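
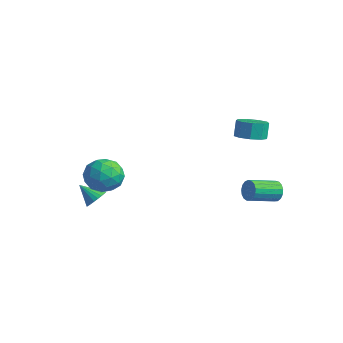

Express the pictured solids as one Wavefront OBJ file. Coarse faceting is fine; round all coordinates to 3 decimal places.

v 2.768 2.983 2.778
v 3.613 3.02 2.936
v 3.416 3.293 3.92
v 2.572 3.257 3.762
v 3.42 3.544 2.752
v 3.224 3.817 3.736
v 2.922 3.806 2.58
v 2.726 4.079 3.564
v 2.352 3.683 2.501
v 2.156 3.956 3.485
v 1.977 3.233 2.551
v 1.781 3.506 3.535
v 1.972 2.666 2.708
v 1.776 2.939 3.692
v 2.34 2.247 2.897
v 2.143 2.521 3.881
v 2.908 2.173 3.031
v 2.712 2.447 4.015
v 3.41 2.478 3.046
v 3.214 2.752 4.03
v 3.886 3.829 -0.972
v 4.21 3.949 -0.397
v 3.977 2.351 0.066
v 3.654 2.231 -0.508
v 3.904 4.013 -0.328
v 3.671 2.415 0.136
v 3.593 4.036 -0.406
v 3.361 2.438 0.058
v 3.35 4.011 -0.614
v 3.118 2.413 -0.15
v 3.23 3.944 -0.903
v 2.997 2.346 -0.44
v 3.26 3.851 -1.209
v 3.027 2.253 -0.745
v 3.434 3.753 -1.46
v 3.201 2.155 -0.996
v 3.711 3.672 -1.599
v 3.478 2.075 -1.136
v 4.028 3.628 -1.595
v 3.796 2.03 -1.131
v 4.313 3.629 -1.448
v 4.081 2.031 -0.984
v 4.5 3.676 -1.192
v 4.268 2.078 -0.728
v 4.547 3.758 -0.885
v 4.314 2.16 -0.422
v 4.442 3.856 -0.599
v 4.209 2.258 -0.135
v -2.258 -3.2 -2.14
v -1.756 -3.19 -1.653
v -3.082 -3.72 -1.28
v -1.871 -2.945 -1.615
v -2.045 -2.739 -1.658
v -2.252 -2.603 -1.774
v -2.46 -2.558 -1.945
v -2.637 -2.611 -2.147
v -2.756 -2.753 -2.347
v -2.799 -2.964 -2.516
v -2.76 -3.21 -2.627
v -2.645 -3.455 -2.665
v -2.471 -3.66 -2.622
v -2.264 -3.796 -2.507
v -2.056 -3.841 -2.335
v -1.879 -3.788 -2.134
v -1.76 -3.646 -1.933
v -1.717 -3.436 -1.765
v -1.157 -2.643 0.966
v -0.148 -3.087 0.653
v -2.032 -3.853 -0.133
v -1.023 -4.297 -0.446
v -1.408 -4.447 0.623
v -0.867 -3.699 1.302
v -1.313 -3.241 -0.782
v -0.772 -2.493 -0.103
v -0.244 -3.457 -0.428
v -0.303 -4.203 0.441
v -1.877 -2.737 0.079
v -1.936 -3.483 0.948
v -0.576 -2.759 0.906
v -1.604 -4.181 -0.386
v -1.83 -4.27 0.242
v -1.238 -4.531 0.058
v -0.998 -3.118 1.288
v -0.406 -3.38 1.103
v -1.146 -4.179 1.086
v -1.774 -3.56 -0.583
v -1.182 -3.822 -0.768
v -0.942 -2.409 0.462
v -0.35 -2.67 0.278
v -1.034 -2.761 -0.566
v -0.039 -3.237 0.087
v -0.554 -3.949 -0.559
v -0.724 -3.327 -0.757
v -0.406 -2.888 -0.357
v -0.074 -3.675 0.597
v -0.588 -4.387 -0.049
v -0.814 -4.475 0.579
v -0.497 -4.035 0.979
v -0.131 -3.893 -0.038
v -1.592 -2.553 0.569
v -2.106 -3.265 -0.077
v -1.683 -2.905 -0.459
v -1.366 -2.465 -0.059
v -1.626 -2.991 1.079
v -2.141 -3.703 0.433
v -1.774 -4.052 0.877
v -1.456 -3.613 1.277
v -2.049 -3.047 0.558
f 2 1 5
f 2 5 3
f 3 5 6
f 3 6 4
f 5 1 7
f 5 7 6
f 6 7 8
f 6 8 4
f 7 1 9
f 7 9 8
f 8 9 10
f 8 10 4
f 9 1 11
f 9 11 10
f 10 11 12
f 10 12 4
f 11 1 13
f 11 13 12
f 12 13 14
f 12 14 4
f 13 1 15
f 13 15 14
f 14 15 16
f 14 16 4
f 15 1 17
f 15 17 16
f 16 17 18
f 16 18 4
f 17 1 19
f 17 19 18
f 18 19 20
f 18 20 4
f 19 1 2
f 19 2 20
f 20 2 3
f 20 3 4
f 22 21 25
f 22 25 23
f 23 25 26
f 23 26 24
f 25 21 27
f 25 27 26
f 26 27 28
f 26 28 24
f 27 21 29
f 27 29 28
f 28 29 30
f 28 30 24
f 29 21 31
f 29 31 30
f 30 31 32
f 30 32 24
f 31 21 33
f 31 33 32
f 32 33 34
f 32 34 24
f 33 21 35
f 33 35 34
f 34 35 36
f 34 36 24
f 35 21 37
f 35 37 36
f 36 37 38
f 36 38 24
f 37 21 39
f 37 39 38
f 38 39 40
f 38 40 24
f 39 21 41
f 39 41 40
f 40 41 42
f 40 42 24
f 41 21 43
f 41 43 42
f 42 43 44
f 42 44 24
f 43 21 45
f 43 45 44
f 44 45 46
f 44 46 24
f 45 21 47
f 45 47 46
f 46 47 48
f 46 48 24
f 47 21 22
f 47 22 48
f 48 22 23
f 48 23 24
f 50 49 52
f 50 52 51
f 52 49 53
f 52 53 51
f 53 49 54
f 53 54 51
f 54 49 55
f 54 55 51
f 55 49 56
f 55 56 51
f 56 49 57
f 56 57 51
f 57 49 58
f 57 58 51
f 58 49 59
f 58 59 51
f 59 49 60
f 59 60 51
f 60 49 61
f 60 61 51
f 61 49 62
f 61 62 51
f 62 49 63
f 62 63 51
f 63 49 64
f 63 64 51
f 64 49 65
f 64 65 51
f 65 49 66
f 65 66 51
f 66 49 50
f 66 50 51
f 67 104 83
f 104 78 107
f 83 107 72
f 104 107 83
f 67 83 79
f 83 72 84
f 79 84 68
f 83 84 79
f 67 79 88
f 79 68 89
f 88 89 74
f 79 89 88
f 67 88 100
f 88 74 103
f 100 103 77
f 88 103 100
f 67 100 104
f 100 77 108
f 104 108 78
f 100 108 104
f 68 84 95
f 84 72 98
f 95 98 76
f 84 98 95
f 72 107 85
f 107 78 106
f 85 106 71
f 107 106 85
f 78 108 105
f 108 77 101
f 105 101 69
f 108 101 105
f 77 103 102
f 103 74 90
f 102 90 73
f 103 90 102
f 74 89 94
f 89 68 91
f 94 91 75
f 89 91 94
f 70 96 82
f 96 76 97
f 82 97 71
f 96 97 82
f 70 82 80
f 82 71 81
f 80 81 69
f 82 81 80
f 70 80 87
f 80 69 86
f 87 86 73
f 80 86 87
f 70 87 92
f 87 73 93
f 92 93 75
f 87 93 92
f 70 92 96
f 92 75 99
f 96 99 76
f 92 99 96
f 71 97 85
f 97 76 98
f 85 98 72
f 97 98 85
f 69 81 105
f 81 71 106
f 105 106 78
f 81 106 105
f 73 86 102
f 86 69 101
f 102 101 77
f 86 101 102
f 75 93 94
f 93 73 90
f 94 90 74
f 93 90 94
f 76 99 95
f 99 75 91
f 95 91 68
f 99 91 95



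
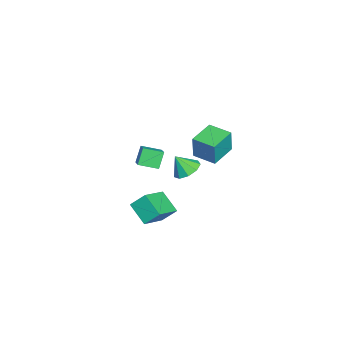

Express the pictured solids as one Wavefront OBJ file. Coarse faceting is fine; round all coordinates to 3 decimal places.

v -5.335 2.297 -3.891
v -5.056 2.272 -2.072
v -4.568 3.823 -3.987
v -4.289 3.797 -2.169
v -3.591 1.403 -4.171
v -3.312 1.377 -2.353
v -2.824 2.928 -4.268
v -2.545 2.903 -2.449
v 2.549 -0.654 -4.277
v 4.316 -1.484 -3.352
v 2.492 0.286 -3.324
v 4.258 -0.544 -2.399
v 3.542 0.384 -5.241
v 5.308 -0.446 -4.316
v 3.484 1.324 -4.288
v 5.251 0.494 -3.363
v -3.581 -0.688 -3.817
v -3.391 -2.037 -3.417
v -2.482 -0.358 -3.228
v -2.292 -1.707 -2.827
v -2.888 -0.933 -4.973
v -2.698 -2.282 -4.572
v -1.789 -0.603 -4.383
v -1.599 -1.952 -3.983
v 1.961 1.735 -1.451
v 2.921 1.954 -1.342
v 1.999 0.985 -0.269
v 2.54 2.421 -1.033
v 1.889 2.568 -0.919
v 1.272 2.325 -1.054
v 0.977 1.806 -1.375
v 1.143 1.254 -1.731
v 1.692 0.927 -1.955
v 2.367 0.979 -1.944
v 2.852 1.384 -1.702
f 2 4 1
f 5 2 1
f 1 4 3
f 3 5 1
f 2 8 4
f 6 2 5
f 6 8 2
f 4 8 3
f 7 5 3
f 3 8 7
f 7 6 5
f 8 6 7
f 10 12 9
f 13 10 9
f 9 12 11
f 11 13 9
f 10 16 12
f 14 10 13
f 14 16 10
f 12 16 11
f 15 13 11
f 11 16 15
f 15 14 13
f 16 14 15
f 18 20 17
f 21 18 17
f 17 20 19
f 19 21 17
f 18 24 20
f 22 18 21
f 22 24 18
f 20 24 19
f 23 21 19
f 19 24 23
f 23 22 21
f 24 22 23
f 26 25 28
f 26 28 27
f 28 25 29
f 28 29 27
f 29 25 30
f 29 30 27
f 30 25 31
f 30 31 27
f 31 25 32
f 31 32 27
f 32 25 33
f 32 33 27
f 33 25 34
f 33 34 27
f 34 25 35
f 34 35 27
f 35 25 26
f 35 26 27



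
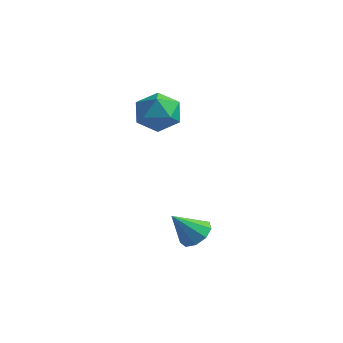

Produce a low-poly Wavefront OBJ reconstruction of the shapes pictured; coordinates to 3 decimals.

v 0.885 -3.438 -2.495
v 1.57 -3.251 -2.028
v 0.255 -4.302 -1.225
v 1.162 -2.844 -1.953
v 0.624 -2.715 -2.132
v 0.208 -2.924 -2.481
v 0.109 -3.374 -2.836
v 0.373 -3.853 -3.032
v 0.877 -4.139 -2.976
v 1.384 -4.096 -2.695
v 1.658 -3.746 -2.32
v -2.879 -1.132 4.011
v -1.739 -1.1 3.765
v -3.161 -2.3 2.555
v -2.021 -2.268 2.309
v -2.394 -2.802 3.277
v -2.219 -2.08 4.177
v -2.681 -1.32 2.143
v -2.506 -0.598 3.043
v -1.616 -1.216 2.61
v -1.439 -2.132 3.311
v -3.461 -1.268 3.009
v -3.284 -2.184 3.71
f 2 1 4
f 2 4 3
f 4 1 5
f 4 5 3
f 5 1 6
f 5 6 3
f 6 1 7
f 6 7 3
f 7 1 8
f 7 8 3
f 8 1 9
f 8 9 3
f 9 1 10
f 9 10 3
f 10 1 11
f 10 11 3
f 11 1 2
f 11 2 3
f 12 23 17
f 12 17 13
f 12 13 19
f 12 19 22
f 12 22 23
f 13 17 21
f 17 23 16
f 23 22 14
f 22 19 18
f 19 13 20
f 15 21 16
f 15 16 14
f 15 14 18
f 15 18 20
f 15 20 21
f 16 21 17
f 14 16 23
f 18 14 22
f 20 18 19
f 21 20 13



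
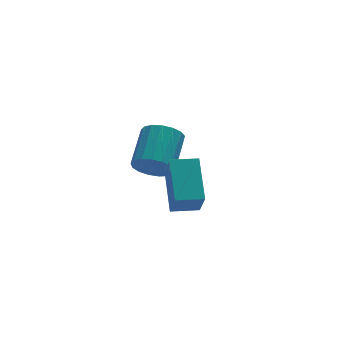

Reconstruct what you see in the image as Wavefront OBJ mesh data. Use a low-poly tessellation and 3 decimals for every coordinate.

v 0.475 -2.255 -0.48
v 0.333 -3.109 0.913
v 0.987 -0.463 0.671
v 0.845 -1.317 2.064
v 1.695 -2.563 -0.544
v 1.553 -3.417 0.849
v 2.207 -0.771 0.607
v 2.065 -1.625 2
v 1.297 1.612 -0.665
v 1.861 0.917 -0.219
v 2.967 2.413 0.712
v 2.403 3.108 0.265
v 2.09 1.004 -0.63
v 3.196 2.5 0.301
v 2.138 1.23 -1.049
v 3.243 2.726 -0.118
v 1.993 1.543 -1.381
v 3.098 3.039 -0.45
v 1.688 1.872 -1.548
v 2.794 3.368 -0.617
v 1.294 2.142 -1.513
v 2.4 3.638 -0.583
v 0.901 2.29 -1.284
v 2.007 3.786 -0.354
v 0.598 2.283 -0.914
v 1.704 3.779 0.017
v 0.456 2.122 -0.486
v 1.562 3.618 0.445
v 0.506 1.844 -0.099
v 1.612 3.34 0.831
v 0.738 1.514 0.158
v 1.843 3.009 1.088
v 1.097 1.205 0.226
v 2.203 2.701 1.157
v 1.503 0.99 0.09
v 2.608 2.486 1.021
f 2 4 1
f 5 2 1
f 1 4 3
f 3 5 1
f 2 8 4
f 6 2 5
f 6 8 2
f 4 8 3
f 7 5 3
f 3 8 7
f 7 6 5
f 8 6 7
f 10 9 13
f 10 13 11
f 11 13 14
f 11 14 12
f 13 9 15
f 13 15 14
f 14 15 16
f 14 16 12
f 15 9 17
f 15 17 16
f 16 17 18
f 16 18 12
f 17 9 19
f 17 19 18
f 18 19 20
f 18 20 12
f 19 9 21
f 19 21 20
f 20 21 22
f 20 22 12
f 21 9 23
f 21 23 22
f 22 23 24
f 22 24 12
f 23 9 25
f 23 25 24
f 24 25 26
f 24 26 12
f 25 9 27
f 25 27 26
f 26 27 28
f 26 28 12
f 27 9 29
f 27 29 28
f 28 29 30
f 28 30 12
f 29 9 31
f 29 31 30
f 30 31 32
f 30 32 12
f 31 9 33
f 31 33 32
f 32 33 34
f 32 34 12
f 33 9 35
f 33 35 34
f 34 35 36
f 34 36 12
f 35 9 10
f 35 10 36
f 36 10 11
f 36 11 12



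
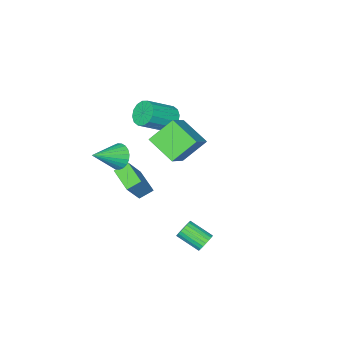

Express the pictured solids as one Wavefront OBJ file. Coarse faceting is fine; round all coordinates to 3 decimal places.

v 0.536 -3.327 -0.335
v 0.836 -3.801 -1.027
v 2.264 -3.593 0.595
v 0.934 -3.48 -1.117
v 0.971 -3.136 -1.088
v 0.942 -2.821 -0.944
v 0.851 -2.583 -0.708
v 0.712 -2.459 -0.415
v 0.547 -2.467 -0.11
v 0.38 -2.605 0.161
v 0.236 -2.854 0.356
v 0.139 -3.175 0.446
v 0.102 -3.519 0.417
v 0.131 -3.834 0.274
v 0.221 -4.072 0.038
v 0.36 -4.196 -0.255
v 0.526 -4.188 -0.561
v 0.693 -4.049 -0.831
v 1.202 4.233 -2.71
v 1.686 4.528 -2.485
v 2.122 3.263 -1.764
v 1.638 2.967 -1.99
v 1.511 4.569 -2.306
v 1.946 3.304 -1.585
v 1.282 4.553 -2.197
v 1.718 3.287 -1.476
v 1.04 4.48 -2.177
v 1.476 3.215 -1.456
v 0.825 4.366 -2.249
v 1.261 3.1 -1.529
v 0.676 4.228 -2.401
v 1.112 2.962 -1.68
v 0.618 4.091 -2.607
v 1.054 2.825 -1.886
v 0.661 3.978 -2.83
v 1.097 2.713 -2.109
v 0.797 3.91 -3.033
v 1.233 2.644 -2.312
v 1.003 3.897 -3.179
v 1.439 2.632 -2.459
v 1.244 3.942 -3.245
v 1.68 2.677 -2.524
v 1.478 4.038 -3.219
v 1.913 2.773 -2.498
v 1.663 4.167 -3.104
v 2.099 2.902 -2.383
v 1.769 4.308 -2.922
v 2.205 3.043 -2.201
v 1.777 4.435 -2.702
v 2.213 3.17 -1.982
v -3.006 -2.985 1.182
v -2.589 -3.275 0.463
v -0.997 -3.705 1.559
v -1.414 -3.415 2.278
v -2.487 -2.831 0.488
v -0.895 -3.261 1.584
v -2.523 -2.429 0.699
v -0.932 -2.859 1.796
v -2.689 -2.176 1.04
v -1.098 -2.606 2.136
v -2.94 -2.14 1.418
v -1.349 -2.57 2.514
v -3.209 -2.33 1.733
v -1.617 -2.76 2.83
v -3.423 -2.695 1.901
v -1.831 -3.125 2.997
v -3.525 -3.139 1.876
v -1.933 -3.569 2.972
v -3.488 -3.541 1.664
v -1.897 -3.971 2.761
v -3.322 -3.794 1.324
v -1.731 -4.224 2.42
v -3.071 -3.83 0.946
v -1.48 -4.26 2.042
v -2.803 -3.64 0.63
v -1.211 -4.07 1.727
v -0.19 -0.756 2.237
v -1.457 -0.205 3.453
v -0.288 0.942 1.367
v -1.555 1.492 2.582
v 1.315 -0.032 3.478
v 0.048 0.518 4.693
v 1.217 1.665 2.607
v -0.05 2.216 3.823
v -1.799 -4.08 -3.497
v -0.668 -3.875 -1.897
v -1.375 -2.554 -3.992
v -0.244 -2.349 -2.392
v -1.036 -4.451 -3.988
v 0.095 -4.246 -2.388
v -0.612 -2.925 -4.483
v 0.519 -2.72 -2.883
f 2 1 4
f 2 4 3
f 4 1 5
f 4 5 3
f 5 1 6
f 5 6 3
f 6 1 7
f 6 7 3
f 7 1 8
f 7 8 3
f 8 1 9
f 8 9 3
f 9 1 10
f 9 10 3
f 10 1 11
f 10 11 3
f 11 1 12
f 11 12 3
f 12 1 13
f 12 13 3
f 13 1 14
f 13 14 3
f 14 1 15
f 14 15 3
f 15 1 16
f 15 16 3
f 16 1 17
f 16 17 3
f 17 1 18
f 17 18 3
f 18 1 2
f 18 2 3
f 20 19 23
f 20 23 21
f 21 23 24
f 21 24 22
f 23 19 25
f 23 25 24
f 24 25 26
f 24 26 22
f 25 19 27
f 25 27 26
f 26 27 28
f 26 28 22
f 27 19 29
f 27 29 28
f 28 29 30
f 28 30 22
f 29 19 31
f 29 31 30
f 30 31 32
f 30 32 22
f 31 19 33
f 31 33 32
f 32 33 34
f 32 34 22
f 33 19 35
f 33 35 34
f 34 35 36
f 34 36 22
f 35 19 37
f 35 37 36
f 36 37 38
f 36 38 22
f 37 19 39
f 37 39 38
f 38 39 40
f 38 40 22
f 39 19 41
f 39 41 40
f 40 41 42
f 40 42 22
f 41 19 43
f 41 43 42
f 42 43 44
f 42 44 22
f 43 19 45
f 43 45 44
f 44 45 46
f 44 46 22
f 45 19 47
f 45 47 46
f 46 47 48
f 46 48 22
f 47 19 49
f 47 49 48
f 48 49 50
f 48 50 22
f 49 19 20
f 49 20 50
f 50 20 21
f 50 21 22
f 52 51 55
f 52 55 53
f 53 55 56
f 53 56 54
f 55 51 57
f 55 57 56
f 56 57 58
f 56 58 54
f 57 51 59
f 57 59 58
f 58 59 60
f 58 60 54
f 59 51 61
f 59 61 60
f 60 61 62
f 60 62 54
f 61 51 63
f 61 63 62
f 62 63 64
f 62 64 54
f 63 51 65
f 63 65 64
f 64 65 66
f 64 66 54
f 65 51 67
f 65 67 66
f 66 67 68
f 66 68 54
f 67 51 69
f 67 69 68
f 68 69 70
f 68 70 54
f 69 51 71
f 69 71 70
f 70 71 72
f 70 72 54
f 71 51 73
f 71 73 72
f 72 73 74
f 72 74 54
f 73 51 75
f 73 75 74
f 74 75 76
f 74 76 54
f 75 51 52
f 75 52 76
f 76 52 53
f 76 53 54
f 78 80 77
f 81 78 77
f 77 80 79
f 79 81 77
f 78 84 80
f 82 78 81
f 82 84 78
f 80 84 79
f 83 81 79
f 79 84 83
f 83 82 81
f 84 82 83
f 86 88 85
f 89 86 85
f 85 88 87
f 87 89 85
f 86 92 88
f 90 86 89
f 90 92 86
f 88 92 87
f 91 89 87
f 87 92 91
f 91 90 89
f 92 90 91



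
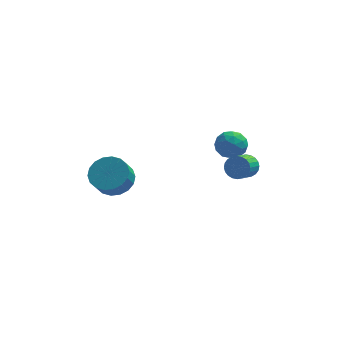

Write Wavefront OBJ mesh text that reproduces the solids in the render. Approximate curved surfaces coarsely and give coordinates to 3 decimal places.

v 1.493 3.224 0.813
v 2.189 3.627 0.334
v 1.571 2.013 -0.094
v 2.267 2.416 -0.573
v 2.409 2.129 0.306
v 2.361 2.877 0.867
v 1.399 2.763 -0.627
v 1.351 3.511 -0.066
v 2.131 3.342 -0.556
v 2.755 2.95 0.021
v 1.005 2.69 0.219
v 1.629 2.298 0.796
v 1.835 3.531 0.653
v 1.925 2.109 -0.413
v 2.009 1.94 0.104
v 2.418 2.176 -0.178
v 1.935 3.091 0.966
v 2.344 3.327 0.685
v 2.473 2.447 0.668
v 1.416 2.313 -0.445
v 1.825 2.549 -0.726
v 1.342 3.464 0.418
v 1.751 3.7 0.136
v 1.287 3.193 -0.428
v 2.209 3.601 -0.151
v 2.255 2.89 -0.684
v 1.745 3.094 -0.716
v 1.717 3.533 -0.387
v 2.576 3.371 0.188
v 2.621 2.659 -0.345
v 2.705 2.49 0.171
v 2.677 2.93 0.501
v 2.542 3.203 -0.335
v 1.139 2.981 0.585
v 1.184 2.269 0.052
v 1.083 2.71 -0.261
v 1.055 3.15 0.069
v 1.505 2.75 0.924
v 1.551 2.039 0.391
v 2.043 2.107 0.627
v 2.015 2.546 0.956
v 1.218 2.437 0.575
v 2.68 2.321 -1.166
v 3.178 1.894 -1.486
v 2.697 0.891 -0.894
v 2.2 1.319 -0.574
v 3.314 1.969 -1.248
v 2.834 0.966 -0.656
v 3.354 2.098 -0.997
v 2.874 1.095 -0.405
v 3.292 2.261 -0.772
v 2.811 1.258 -0.18
v 3.136 2.433 -0.607
v 2.656 1.431 -0.015
v 2.911 2.588 -0.527
v 2.431 1.586 0.065
v 2.651 2.703 -0.545
v 2.17 1.7 0.048
v 2.395 2.759 -0.657
v 1.915 1.757 -0.064
v 2.183 2.749 -0.846
v 1.702 1.746 -0.254
v 2.046 2.674 -1.084
v 1.566 1.671 -0.492
v 2.006 2.545 -1.335
v 1.526 1.542 -0.743
v 2.069 2.382 -1.56
v 1.588 1.379 -0.968
v 2.224 2.209 -1.725
v 1.744 1.207 -1.133
v 2.449 2.054 -1.805
v 1.969 1.052 -1.213
v 2.71 1.94 -1.788
v 2.229 0.937 -1.195
v 2.965 1.883 -1.676
v 2.485 0.881 -1.083
v -3.849 -2.196 1.015
v -2.965 -1.873 1.502
v -3.227 -2.5 2.393
v -4.111 -2.824 1.905
v -3.283 -1.551 1.636
v -3.545 -2.178 2.526
v -3.713 -1.356 1.647
v -3.974 -1.984 2.537
v -4.17 -1.328 1.532
v -4.431 -1.956 2.423
v -4.563 -1.473 1.315
v -4.824 -2.1 2.206
v -4.815 -1.76 1.039
v -5.076 -2.387 1.929
v -4.876 -2.134 0.758
v -5.137 -2.761 1.648
v -4.733 -2.52 0.527
v -4.995 -3.147 1.418
v -4.415 -2.842 0.394
v -4.677 -3.469 1.284
v -3.986 -3.036 0.383
v -4.247 -3.664 1.273
v -3.529 -3.064 0.497
v -3.79 -3.692 1.388
v -3.136 -2.92 0.714
v -3.397 -3.547 1.605
v -2.884 -2.633 0.991
v -3.145 -3.26 1.881
v -2.823 -2.259 1.272
v -3.084 -2.886 2.162
f 1 38 17
f 38 12 41
f 17 41 6
f 38 41 17
f 1 17 13
f 17 6 18
f 13 18 2
f 17 18 13
f 1 13 22
f 13 2 23
f 22 23 8
f 13 23 22
f 1 22 34
f 22 8 37
f 34 37 11
f 22 37 34
f 1 34 38
f 34 11 42
f 38 42 12
f 34 42 38
f 2 18 29
f 18 6 32
f 29 32 10
f 18 32 29
f 6 41 19
f 41 12 40
f 19 40 5
f 41 40 19
f 12 42 39
f 42 11 35
f 39 35 3
f 42 35 39
f 11 37 36
f 37 8 24
f 36 24 7
f 37 24 36
f 8 23 28
f 23 2 25
f 28 25 9
f 23 25 28
f 4 30 16
f 30 10 31
f 16 31 5
f 30 31 16
f 4 16 14
f 16 5 15
f 14 15 3
f 16 15 14
f 4 14 21
f 14 3 20
f 21 20 7
f 14 20 21
f 4 21 26
f 21 7 27
f 26 27 9
f 21 27 26
f 4 26 30
f 26 9 33
f 30 33 10
f 26 33 30
f 5 31 19
f 31 10 32
f 19 32 6
f 31 32 19
f 3 15 39
f 15 5 40
f 39 40 12
f 15 40 39
f 7 20 36
f 20 3 35
f 36 35 11
f 20 35 36
f 9 27 28
f 27 7 24
f 28 24 8
f 27 24 28
f 10 33 29
f 33 9 25
f 29 25 2
f 33 25 29
f 44 43 47
f 44 47 45
f 45 47 48
f 45 48 46
f 47 43 49
f 47 49 48
f 48 49 50
f 48 50 46
f 49 43 51
f 49 51 50
f 50 51 52
f 50 52 46
f 51 43 53
f 51 53 52
f 52 53 54
f 52 54 46
f 53 43 55
f 53 55 54
f 54 55 56
f 54 56 46
f 55 43 57
f 55 57 56
f 56 57 58
f 56 58 46
f 57 43 59
f 57 59 58
f 58 59 60
f 58 60 46
f 59 43 61
f 59 61 60
f 60 61 62
f 60 62 46
f 61 43 63
f 61 63 62
f 62 63 64
f 62 64 46
f 63 43 65
f 63 65 64
f 64 65 66
f 64 66 46
f 65 43 67
f 65 67 66
f 66 67 68
f 66 68 46
f 67 43 69
f 67 69 68
f 68 69 70
f 68 70 46
f 69 43 71
f 69 71 70
f 70 71 72
f 70 72 46
f 71 43 73
f 71 73 72
f 72 73 74
f 72 74 46
f 73 43 75
f 73 75 74
f 74 75 76
f 74 76 46
f 75 43 44
f 75 44 76
f 76 44 45
f 76 45 46
f 78 77 81
f 78 81 79
f 79 81 82
f 79 82 80
f 81 77 83
f 81 83 82
f 82 83 84
f 82 84 80
f 83 77 85
f 83 85 84
f 84 85 86
f 84 86 80
f 85 77 87
f 85 87 86
f 86 87 88
f 86 88 80
f 87 77 89
f 87 89 88
f 88 89 90
f 88 90 80
f 89 77 91
f 89 91 90
f 90 91 92
f 90 92 80
f 91 77 93
f 91 93 92
f 92 93 94
f 92 94 80
f 93 77 95
f 93 95 94
f 94 95 96
f 94 96 80
f 95 77 97
f 95 97 96
f 96 97 98
f 96 98 80
f 97 77 99
f 97 99 98
f 98 99 100
f 98 100 80
f 99 77 101
f 99 101 100
f 100 101 102
f 100 102 80
f 101 77 103
f 101 103 102
f 102 103 104
f 102 104 80
f 103 77 105
f 103 105 104
f 104 105 106
f 104 106 80
f 105 77 78
f 105 78 106
f 106 78 79
f 106 79 80



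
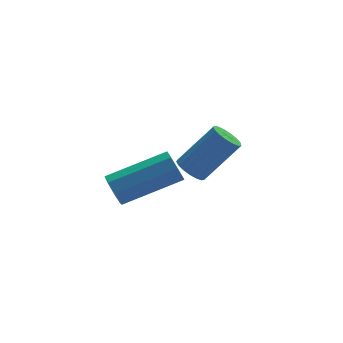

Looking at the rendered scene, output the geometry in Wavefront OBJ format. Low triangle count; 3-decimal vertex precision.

v -1.134 -3.477 -0.18
v -0.927 -3.746 -0.699
v 1.1 -3.733 0.102
v 0.894 -3.463 0.62
v -0.92 -3.272 -0.725
v 1.108 -3.259 0.075
v -1.038 -2.918 -0.432
v 0.99 -2.905 0.368
v -1.212 -2.891 0.008
v 0.816 -2.878 0.809
v -1.34 -3.207 0.338
v 0.687 -3.194 1.139
v -1.348 -3.681 0.365
v 0.68 -3.668 1.165
v -1.23 -4.035 0.072
v 0.798 -4.022 0.872
v -1.056 -4.062 -0.369
v 0.972 -4.049 0.432
v 2.357 0.083 -2.3
v 2.818 0.047 -2.712
v 4.125 0.1 -1.252
v 3.663 0.137 -0.84
v 2.773 0.338 -2.682
v 4.08 0.392 -1.222
v 2.632 0.572 -2.564
v 3.939 0.625 -1.105
v 2.428 0.693 -2.386
v 3.735 0.747 -0.927
v 2.208 0.675 -2.188
v 3.515 0.728 -0.729
v 2.021 0.521 -2.016
v 3.328 0.574 -0.556
v 1.912 0.267 -1.909
v 3.219 0.32 -0.449
v 1.904 -0.029 -1.891
v 3.211 0.024 -0.431
v 2 -0.3 -1.967
v 3.307 -0.246 -0.507
v 2.178 -0.482 -2.119
v 3.485 -0.429 -0.659
v 2.396 -0.535 -2.313
v 3.703 -0.482 -0.853
v 2.606 -0.447 -2.504
v 3.913 -0.393 -1.044
v 2.758 -0.237 -2.648
v 4.065 -0.183 -1.188
f 2 1 5
f 2 5 3
f 3 5 6
f 3 6 4
f 5 1 7
f 5 7 6
f 6 7 8
f 6 8 4
f 7 1 9
f 7 9 8
f 8 9 10
f 8 10 4
f 9 1 11
f 9 11 10
f 10 11 12
f 10 12 4
f 11 1 13
f 11 13 12
f 12 13 14
f 12 14 4
f 13 1 15
f 13 15 14
f 14 15 16
f 14 16 4
f 15 1 17
f 15 17 16
f 16 17 18
f 16 18 4
f 17 1 2
f 17 2 18
f 18 2 3
f 18 3 4
f 20 19 23
f 20 23 21
f 21 23 24
f 21 24 22
f 23 19 25
f 23 25 24
f 24 25 26
f 24 26 22
f 25 19 27
f 25 27 26
f 26 27 28
f 26 28 22
f 27 19 29
f 27 29 28
f 28 29 30
f 28 30 22
f 29 19 31
f 29 31 30
f 30 31 32
f 30 32 22
f 31 19 33
f 31 33 32
f 32 33 34
f 32 34 22
f 33 19 35
f 33 35 34
f 34 35 36
f 34 36 22
f 35 19 37
f 35 37 36
f 36 37 38
f 36 38 22
f 37 19 39
f 37 39 38
f 38 39 40
f 38 40 22
f 39 19 41
f 39 41 40
f 40 41 42
f 40 42 22
f 41 19 43
f 41 43 42
f 42 43 44
f 42 44 22
f 43 19 45
f 43 45 44
f 44 45 46
f 44 46 22
f 45 19 20
f 45 20 46
f 46 20 21
f 46 21 22



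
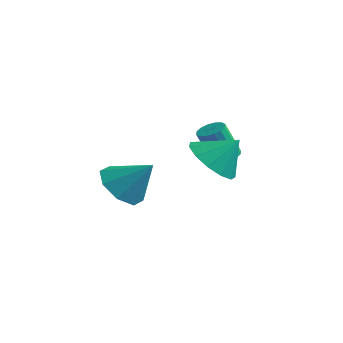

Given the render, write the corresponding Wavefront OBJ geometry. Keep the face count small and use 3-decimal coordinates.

v -2.161 -2.153 -0.497
v -1.542 -1.727 -1.216
v -1.099 -1.747 0.657
v -2.065 -1.207 -0.918
v -2.644 -1.24 -0.373
v -2.94 -1.808 0.1
v -2.78 -2.578 0.223
v -2.258 -3.099 -0.076
v -1.678 -3.065 -0.621
v -1.382 -2.497 -1.093
v 1.884 -2.572 2.019
v 2.766 -2.759 1.461
v 2.596 -2.028 2.961
v 2.573 -2.219 1.295
v 2.162 -1.79 1.358
v 1.662 -1.61 1.632
v 1.233 -1.736 2.028
v 1.011 -2.126 2.421
v 1.066 -2.659 2.687
v 1.381 -3.163 2.74
v 1.855 -3.48 2.564
v 2.339 -3.509 2.216
v 2.679 -3.24 1.804
v 1.184 -0.635 1.286
v 1.676 -0.514 1.473
v 1.267 -0.884 2.782
v 0.776 -1.005 2.594
v 1.53 -0.277 1.495
v 1.121 -0.646 2.803
v 1.291 -0.136 1.46
v 0.883 -0.505 2.769
v 1.024 -0.128 1.379
v 0.615 -0.498 2.688
v 0.8 -0.256 1.272
v 0.391 -0.626 2.581
v 0.678 -0.486 1.17
v 0.27 -0.856 2.478
v 0.693 -0.756 1.098
v 0.284 -1.126 2.407
v 0.839 -0.994 1.077
v 0.43 -1.363 2.385
v 1.077 -1.135 1.111
v 0.669 -1.504 2.42
v 1.345 -1.142 1.192
v 0.936 -1.512 2.501
v 1.569 -1.014 1.299
v 1.16 -1.384 2.608
v 1.69 -0.784 1.402
v 1.282 -1.154 2.71
f 2 1 4
f 2 4 3
f 4 1 5
f 4 5 3
f 5 1 6
f 5 6 3
f 6 1 7
f 6 7 3
f 7 1 8
f 7 8 3
f 8 1 9
f 8 9 3
f 9 1 10
f 9 10 3
f 10 1 2
f 10 2 3
f 12 11 14
f 12 14 13
f 14 11 15
f 14 15 13
f 15 11 16
f 15 16 13
f 16 11 17
f 16 17 13
f 17 11 18
f 17 18 13
f 18 11 19
f 18 19 13
f 19 11 20
f 19 20 13
f 20 11 21
f 20 21 13
f 21 11 22
f 21 22 13
f 22 11 23
f 22 23 13
f 23 11 12
f 23 12 13
f 25 24 28
f 25 28 26
f 26 28 29
f 26 29 27
f 28 24 30
f 28 30 29
f 29 30 31
f 29 31 27
f 30 24 32
f 30 32 31
f 31 32 33
f 31 33 27
f 32 24 34
f 32 34 33
f 33 34 35
f 33 35 27
f 34 24 36
f 34 36 35
f 35 36 37
f 35 37 27
f 36 24 38
f 36 38 37
f 37 38 39
f 37 39 27
f 38 24 40
f 38 40 39
f 39 40 41
f 39 41 27
f 40 24 42
f 40 42 41
f 41 42 43
f 41 43 27
f 42 24 44
f 42 44 43
f 43 44 45
f 43 45 27
f 44 24 46
f 44 46 45
f 45 46 47
f 45 47 27
f 46 24 48
f 46 48 47
f 47 48 49
f 47 49 27
f 48 24 25
f 48 25 49
f 49 25 26
f 49 26 27



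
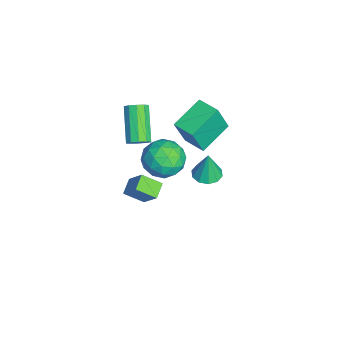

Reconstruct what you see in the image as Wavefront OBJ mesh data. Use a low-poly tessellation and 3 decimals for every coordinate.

v -1.503 -1.39 1.302
v -1.176 -0.999 1.722
v -2.87 -1.04 3.078
v -3.197 -1.43 2.658
v -1.387 -0.761 1.467
v -3.081 -0.802 2.822
v -1.641 -0.763 1.148
v -3.336 -0.804 2.503
v -1.843 -1.004 0.889
v -3.537 -1.045 2.244
v -1.915 -1.393 0.787
v -3.609 -1.433 2.142
v -1.83 -1.78 0.882
v -3.524 -1.821 2.238
v -1.619 -2.018 1.138
v -3.313 -2.059 2.493
v -1.364 -2.016 1.457
v -3.059 -2.057 2.812
v -1.163 -1.775 1.716
v -2.857 -1.816 3.071
v -1.091 -1.387 1.818
v -2.785 -1.427 3.173
v -1.411 2.069 -1.494
v -0.602 2.084 -1.533
v -1.329 2.111 0.174
v -0.765 2.557 -1.537
v -1.175 2.844 -1.524
v -1.675 2.835 -1.5
v -2.074 2.533 -1.473
v -2.219 2.055 -1.454
v -2.056 1.582 -1.45
v -1.646 1.295 -1.463
v -1.146 1.304 -1.488
v -0.747 1.605 -1.514
v 1.573 0.424 2.453
v 2.281 0.61 3.362
v 0.959 -1.17 3.258
v 1.667 -0.984 4.167
v 0.745 -0.289 3.993
v 1.125 0.696 3.496
v 2.115 -1.256 3.124
v 2.495 -0.271 2.627
v 2.616 -0.428 3.777
v 1.769 0.169 4.314
v 1.471 -0.729 2.306
v 0.624 -0.132 2.843
v 1.981 0.657 2.837
v 1.259 -1.217 3.783
v 0.717 -0.809 3.681
v 1.133 -0.699 4.215
v 1.302 0.707 2.916
v 1.718 0.817 3.45
v 0.815 0.288 3.821
v 1.522 -1.377 3.17
v 1.938 -1.267 3.704
v 2.107 0.139 2.405
v 2.523 0.249 2.939
v 2.425 -0.848 2.799
v 2.594 0.156 3.615
v 2.233 -0.781 4.088
v 2.496 -0.941 3.475
v 2.72 -0.362 3.183
v 2.096 0.507 3.931
v 1.735 -0.43 4.404
v 1.194 -0.021 4.302
v 1.417 0.558 4.009
v 2.293 -0.103 4.175
v 1.505 -0.13 2.216
v 1.144 -1.067 2.689
v 1.823 -1.118 2.611
v 2.046 -0.539 2.318
v 1.007 0.221 2.532
v 0.646 -0.716 3.005
v 0.52 -0.198 3.437
v 0.744 0.381 3.145
v 0.947 -0.457 2.445
v -1.013 0.918 1.904
v -0.635 0.34 3.685
v -2.258 2.248 2.601
v -1.879 1.67 4.381
v -0.061 1.77 1.979
v 0.318 1.192 3.759
v -1.305 3.1 2.675
v -0.927 2.522 4.456
v -2.449 -1.888 -2.944
v -1.718 -1.255 -1.771
v -2.295 -0.83 -3.61
v -1.564 -0.197 -2.437
v -1.616 -2.223 -3.283
v -0.885 -1.59 -2.11
v -1.462 -1.165 -3.949
v -0.731 -0.532 -2.776
f 2 1 5
f 2 5 3
f 3 5 6
f 3 6 4
f 5 1 7
f 5 7 6
f 6 7 8
f 6 8 4
f 7 1 9
f 7 9 8
f 8 9 10
f 8 10 4
f 9 1 11
f 9 11 10
f 10 11 12
f 10 12 4
f 11 1 13
f 11 13 12
f 12 13 14
f 12 14 4
f 13 1 15
f 13 15 14
f 14 15 16
f 14 16 4
f 15 1 17
f 15 17 16
f 16 17 18
f 16 18 4
f 17 1 19
f 17 19 18
f 18 19 20
f 18 20 4
f 19 1 21
f 19 21 20
f 20 21 22
f 20 22 4
f 21 1 2
f 21 2 22
f 22 2 3
f 22 3 4
f 24 23 26
f 24 26 25
f 26 23 27
f 26 27 25
f 27 23 28
f 27 28 25
f 28 23 29
f 28 29 25
f 29 23 30
f 29 30 25
f 30 23 31
f 30 31 25
f 31 23 32
f 31 32 25
f 32 23 33
f 32 33 25
f 33 23 34
f 33 34 25
f 34 23 24
f 34 24 25
f 35 72 51
f 72 46 75
f 51 75 40
f 72 75 51
f 35 51 47
f 51 40 52
f 47 52 36
f 51 52 47
f 35 47 56
f 47 36 57
f 56 57 42
f 47 57 56
f 35 56 68
f 56 42 71
f 68 71 45
f 56 71 68
f 35 68 72
f 68 45 76
f 72 76 46
f 68 76 72
f 36 52 63
f 52 40 66
f 63 66 44
f 52 66 63
f 40 75 53
f 75 46 74
f 53 74 39
f 75 74 53
f 46 76 73
f 76 45 69
f 73 69 37
f 76 69 73
f 45 71 70
f 71 42 58
f 70 58 41
f 71 58 70
f 42 57 62
f 57 36 59
f 62 59 43
f 57 59 62
f 38 64 50
f 64 44 65
f 50 65 39
f 64 65 50
f 38 50 48
f 50 39 49
f 48 49 37
f 50 49 48
f 38 48 55
f 48 37 54
f 55 54 41
f 48 54 55
f 38 55 60
f 55 41 61
f 60 61 43
f 55 61 60
f 38 60 64
f 60 43 67
f 64 67 44
f 60 67 64
f 39 65 53
f 65 44 66
f 53 66 40
f 65 66 53
f 37 49 73
f 49 39 74
f 73 74 46
f 49 74 73
f 41 54 70
f 54 37 69
f 70 69 45
f 54 69 70
f 43 61 62
f 61 41 58
f 62 58 42
f 61 58 62
f 44 67 63
f 67 43 59
f 63 59 36
f 67 59 63
f 78 80 77
f 81 78 77
f 77 80 79
f 79 81 77
f 78 84 80
f 82 78 81
f 82 84 78
f 80 84 79
f 83 81 79
f 79 84 83
f 83 82 81
f 84 82 83
f 86 88 85
f 89 86 85
f 85 88 87
f 87 89 85
f 86 92 88
f 90 86 89
f 90 92 86
f 88 92 87
f 91 89 87
f 87 92 91
f 91 90 89
f 92 90 91



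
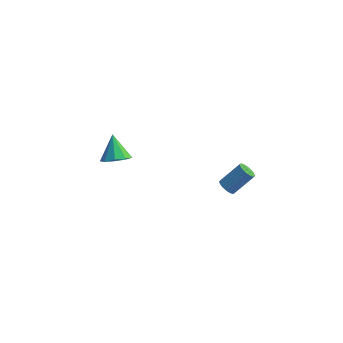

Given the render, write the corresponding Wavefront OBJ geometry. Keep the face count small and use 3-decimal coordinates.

v 2.657 -1.01 -0.459
v 3.078 -1.209 -0.64
v 3.845 -0.488 0.358
v 3.423 -0.29 0.539
v 3.064 -1.046 -0.746
v 3.831 -0.325 0.251
v 2.988 -0.878 -0.809
v 3.755 -0.157 0.188
v 2.861 -0.73 -0.819
v 3.628 -0.009 0.179
v 2.703 -0.625 -0.773
v 3.47 0.096 0.224
v 2.538 -0.578 -0.68
v 3.305 0.143 0.317
v 2.391 -0.597 -0.553
v 3.158 0.124 0.444
v 2.285 -0.679 -0.412
v 3.052 0.041 0.585
v 2.235 -0.812 -0.278
v 3.002 -0.091 0.72
v 2.249 -0.975 -0.171
v 3.016 -0.254 0.826
v 2.325 -1.143 -0.108
v 3.092 -0.422 0.889
v 2.452 -1.291 -0.099
v 3.219 -0.57 0.899
v 2.61 -1.396 -0.144
v 3.377 -0.675 0.853
v 2.775 -1.443 -0.237
v 3.542 -0.722 0.76
v 2.922 -1.424 -0.364
v 3.689 -0.703 0.633
v 3.028 -1.341 -0.505
v 3.795 -0.621 0.492
v -3.683 0.088 -1.768
v -3.135 0.69 -1.927
v -4.217 0.872 -0.632
v -3.615 0.783 -2.216
v -4.127 0.55 -2.296
v -4.431 0.101 -2.128
v -4.385 -0.355 -1.792
v -4.011 -0.603 -1.445
v -3.484 -0.528 -1.249
v -3.05 -0.165 -1.295
v -2.912 0.316 -1.563
f 2 1 5
f 2 5 3
f 3 5 6
f 3 6 4
f 5 1 7
f 5 7 6
f 6 7 8
f 6 8 4
f 7 1 9
f 7 9 8
f 8 9 10
f 8 10 4
f 9 1 11
f 9 11 10
f 10 11 12
f 10 12 4
f 11 1 13
f 11 13 12
f 12 13 14
f 12 14 4
f 13 1 15
f 13 15 14
f 14 15 16
f 14 16 4
f 15 1 17
f 15 17 16
f 16 17 18
f 16 18 4
f 17 1 19
f 17 19 18
f 18 19 20
f 18 20 4
f 19 1 21
f 19 21 20
f 20 21 22
f 20 22 4
f 21 1 23
f 21 23 22
f 22 23 24
f 22 24 4
f 23 1 25
f 23 25 24
f 24 25 26
f 24 26 4
f 25 1 27
f 25 27 26
f 26 27 28
f 26 28 4
f 27 1 29
f 27 29 28
f 28 29 30
f 28 30 4
f 29 1 31
f 29 31 30
f 30 31 32
f 30 32 4
f 31 1 33
f 31 33 32
f 32 33 34
f 32 34 4
f 33 1 2
f 33 2 34
f 34 2 3
f 34 3 4
f 36 35 38
f 36 38 37
f 38 35 39
f 38 39 37
f 39 35 40
f 39 40 37
f 40 35 41
f 40 41 37
f 41 35 42
f 41 42 37
f 42 35 43
f 42 43 37
f 43 35 44
f 43 44 37
f 44 35 45
f 44 45 37
f 45 35 36
f 45 36 37



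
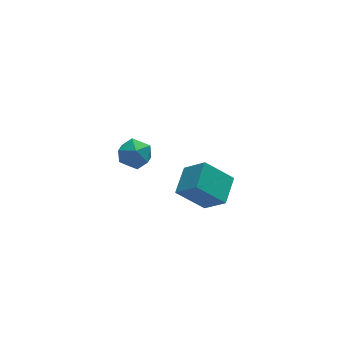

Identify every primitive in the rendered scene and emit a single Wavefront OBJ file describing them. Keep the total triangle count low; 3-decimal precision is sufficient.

v 2.249 -4.325 1.577
v 0.969 -3.849 2.81
v 1.551 -3.418 0.502
v 0.271 -2.942 1.735
v 3.129 -3.118 2.025
v 1.849 -2.642 3.258
v 2.431 -2.211 0.95
v 1.151 -1.735 2.183
v -0.141 3.73 -0.797
v 0.35 3.383 -1.595
v 0.13 2.337 -0.025
v 0.621 1.99 -0.823
v 1.014 2.728 -0.276
v 0.847 3.589 -0.753
v -0.367 2.131 -0.867
v -0.534 2.992 -1.344
v 0.21 2.395 -1.638
v 1.064 2.764 -1.273
v -0.584 2.956 -0.347
v 0.27 3.325 0.018
f 2 4 1
f 5 2 1
f 1 4 3
f 3 5 1
f 2 8 4
f 6 2 5
f 6 8 2
f 4 8 3
f 7 5 3
f 3 8 7
f 7 6 5
f 8 6 7
f 9 20 14
f 9 14 10
f 9 10 16
f 9 16 19
f 9 19 20
f 10 14 18
f 14 20 13
f 20 19 11
f 19 16 15
f 16 10 17
f 12 18 13
f 12 13 11
f 12 11 15
f 12 15 17
f 12 17 18
f 13 18 14
f 11 13 20
f 15 11 19
f 17 15 16
f 18 17 10



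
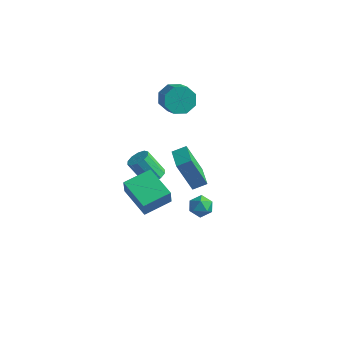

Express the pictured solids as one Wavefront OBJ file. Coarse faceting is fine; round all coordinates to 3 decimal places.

v -3.073 -3.576 0.955
v -2.927 -3.898 2.007
v -2.303 -2.187 1.274
v -2.158 -2.509 2.326
v -1.402 -4.391 0.474
v -1.257 -4.713 1.526
v -0.633 -3.002 0.793
v -0.487 -3.324 1.845
v 0.553 -1.24 -0.161
v 0.953 -1.573 0.33
v -0.013 -2.227 -0.37
v 0.387 -2.56 0.121
v -0.092 -2.069 0.323
v 0.258 -1.459 0.452
v 0.682 -2.341 -0.492
v 1.032 -1.731 -0.363
v 1.033 -2.253 0.125
v 0.554 -2.086 0.629
v 0.386 -1.714 -0.669
v -0.093 -1.547 -0.165
v -4.129 3.294 2.973
v -3.423 3.709 2.533
v -2.624 3.021 3.167
v -3.331 2.606 3.607
v -3.607 4.047 3.132
v -2.808 3.359 3.766
v -4.097 3.944 3.638
v -3.298 3.256 4.271
v -4.606 3.46 3.754
v -3.807 2.772 4.388
v -4.836 2.879 3.413
v -4.037 2.191 4.047
v -4.652 2.541 2.814
v -3.853 1.853 3.448
v -4.162 2.644 2.309
v -3.363 1.956 2.942
v -3.653 3.128 2.192
v -2.854 2.44 2.826
v -2.822 -0.981 0.171
v -2.497 -0.478 0.472
v -3.394 -0.676 1.77
v -3.718 -1.179 1.469
v -2.823 -0.318 0.272
v -3.719 -0.517 1.57
v -3.148 -0.412 0.033
v -4.044 -0.611 1.331
v -3.349 -0.723 -0.153
v -4.245 -0.922 1.145
v -3.348 -1.132 -0.215
v -4.244 -1.331 1.083
v -3.146 -1.484 -0.13
v -4.043 -1.682 1.168
v -2.821 -1.643 0.07
v -3.717 -1.842 1.368
v -2.496 -1.549 0.309
v -3.392 -1.748 1.607
v -2.295 -1.238 0.495
v -3.191 -1.437 1.793
v -2.296 -0.829 0.557
v -3.192 -1.028 1.855
v -2.864 2.594 -2.615
v -3.613 2.157 -0.593
v -2.256 3.13 -2.274
v -3.004 2.693 -0.252
v -1.896 1.427 -2.508
v -2.644 0.99 -0.486
v -1.287 1.963 -2.167
v -2.036 1.526 -0.145
f 2 4 1
f 5 2 1
f 1 4 3
f 3 5 1
f 2 8 4
f 6 2 5
f 6 8 2
f 4 8 3
f 7 5 3
f 3 8 7
f 7 6 5
f 8 6 7
f 9 20 14
f 9 14 10
f 9 10 16
f 9 16 19
f 9 19 20
f 10 14 18
f 14 20 13
f 20 19 11
f 19 16 15
f 16 10 17
f 12 18 13
f 12 13 11
f 12 11 15
f 12 15 17
f 12 17 18
f 13 18 14
f 11 13 20
f 15 11 19
f 17 15 16
f 18 17 10
f 22 21 25
f 22 25 23
f 23 25 26
f 23 26 24
f 25 21 27
f 25 27 26
f 26 27 28
f 26 28 24
f 27 21 29
f 27 29 28
f 28 29 30
f 28 30 24
f 29 21 31
f 29 31 30
f 30 31 32
f 30 32 24
f 31 21 33
f 31 33 32
f 32 33 34
f 32 34 24
f 33 21 35
f 33 35 34
f 34 35 36
f 34 36 24
f 35 21 37
f 35 37 36
f 36 37 38
f 36 38 24
f 37 21 22
f 37 22 38
f 38 22 23
f 38 23 24
f 40 39 43
f 40 43 41
f 41 43 44
f 41 44 42
f 43 39 45
f 43 45 44
f 44 45 46
f 44 46 42
f 45 39 47
f 45 47 46
f 46 47 48
f 46 48 42
f 47 39 49
f 47 49 48
f 48 49 50
f 48 50 42
f 49 39 51
f 49 51 50
f 50 51 52
f 50 52 42
f 51 39 53
f 51 53 52
f 52 53 54
f 52 54 42
f 53 39 55
f 53 55 54
f 54 55 56
f 54 56 42
f 55 39 57
f 55 57 56
f 56 57 58
f 56 58 42
f 57 39 59
f 57 59 58
f 58 59 60
f 58 60 42
f 59 39 40
f 59 40 60
f 60 40 41
f 60 41 42
f 62 64 61
f 65 62 61
f 61 64 63
f 63 65 61
f 62 68 64
f 66 62 65
f 66 68 62
f 64 68 63
f 67 65 63
f 63 68 67
f 67 66 65
f 68 66 67



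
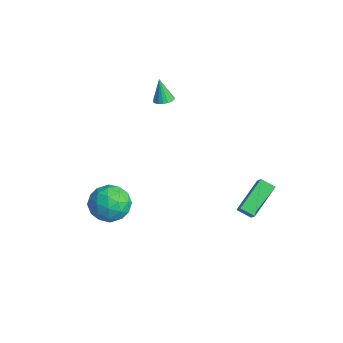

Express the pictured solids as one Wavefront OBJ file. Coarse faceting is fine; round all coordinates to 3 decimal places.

v -3.262 -0.07 2.17
v -2.924 0.334 2.285
v -3.658 -0.11 3.47
v -3.126 0.449 2.227
v -3.356 0.461 2.157
v -3.567 0.368 2.09
v -3.718 0.188 2.039
v -3.778 -0.043 2.014
v -3.737 -0.28 2.019
v -3.601 -0.475 2.054
v -3.398 -0.59 2.113
v -3.168 -0.602 2.182
v -2.957 -0.509 2.249
v -2.806 -0.329 2.301
v -2.746 -0.097 2.326
v -2.788 0.139 2.32
v -1.763 -3.349 -2.074
v -1.063 -2.982 -2.903
v -2.057 -4.918 -3.017
v -1.357 -4.551 -3.846
v -0.932 -4.83 -2.819
v -0.75 -3.86 -2.236
v -2.37 -4.04 -3.684
v -2.188 -3.07 -3.101
v -1.438 -3.409 -3.898
v -0.549 -3.897 -3.364
v -2.571 -4.003 -2.556
v -1.682 -4.491 -2.022
v -1.387 -3.028 -2.405
v -1.733 -4.872 -3.515
v -1.483 -5.036 -2.911
v -1.071 -4.82 -3.398
v -1.203 -3.544 -2.013
v -0.792 -3.328 -2.501
v -0.715 -4.414 -2.452
v -2.328 -4.572 -3.419
v -1.917 -4.356 -3.907
v -2.049 -3.08 -2.522
v -1.637 -2.864 -3.009
v -2.405 -3.486 -3.468
v -1.196 -3.063 -3.478
v -1.369 -3.985 -4.032
v -1.964 -3.685 -3.937
v -1.857 -3.115 -3.594
v -0.673 -3.35 -3.164
v -0.846 -4.272 -3.718
v -0.597 -4.436 -3.115
v -0.49 -3.866 -2.772
v -0.894 -3.601 -3.749
v -2.274 -3.628 -2.202
v -2.447 -4.55 -2.756
v -2.63 -4.034 -3.148
v -2.523 -3.464 -2.805
v -1.751 -3.915 -1.888
v -1.924 -4.837 -2.442
v -1.263 -4.785 -2.326
v -1.156 -4.215 -1.983
v -2.226 -4.299 -2.171
v 2.242 0.967 -2.472
v 1.503 2.516 -1.484
v 2.779 1.462 -2.845
v 2.04 3.011 -1.857
v 2.82 0.829 -1.823
v 2.081 2.378 -0.835
v 3.357 1.324 -2.196
v 2.618 2.873 -1.208
f 2 1 4
f 2 4 3
f 4 1 5
f 4 5 3
f 5 1 6
f 5 6 3
f 6 1 7
f 6 7 3
f 7 1 8
f 7 8 3
f 8 1 9
f 8 9 3
f 9 1 10
f 9 10 3
f 10 1 11
f 10 11 3
f 11 1 12
f 11 12 3
f 12 1 13
f 12 13 3
f 13 1 14
f 13 14 3
f 14 1 15
f 14 15 3
f 15 1 16
f 15 16 3
f 16 1 2
f 16 2 3
f 17 54 33
f 54 28 57
f 33 57 22
f 54 57 33
f 17 33 29
f 33 22 34
f 29 34 18
f 33 34 29
f 17 29 38
f 29 18 39
f 38 39 24
f 29 39 38
f 17 38 50
f 38 24 53
f 50 53 27
f 38 53 50
f 17 50 54
f 50 27 58
f 54 58 28
f 50 58 54
f 18 34 45
f 34 22 48
f 45 48 26
f 34 48 45
f 22 57 35
f 57 28 56
f 35 56 21
f 57 56 35
f 28 58 55
f 58 27 51
f 55 51 19
f 58 51 55
f 27 53 52
f 53 24 40
f 52 40 23
f 53 40 52
f 24 39 44
f 39 18 41
f 44 41 25
f 39 41 44
f 20 46 32
f 46 26 47
f 32 47 21
f 46 47 32
f 20 32 30
f 32 21 31
f 30 31 19
f 32 31 30
f 20 30 37
f 30 19 36
f 37 36 23
f 30 36 37
f 20 37 42
f 37 23 43
f 42 43 25
f 37 43 42
f 20 42 46
f 42 25 49
f 46 49 26
f 42 49 46
f 21 47 35
f 47 26 48
f 35 48 22
f 47 48 35
f 19 31 55
f 31 21 56
f 55 56 28
f 31 56 55
f 23 36 52
f 36 19 51
f 52 51 27
f 36 51 52
f 25 43 44
f 43 23 40
f 44 40 24
f 43 40 44
f 26 49 45
f 49 25 41
f 45 41 18
f 49 41 45
f 60 62 59
f 63 60 59
f 59 62 61
f 61 63 59
f 60 66 62
f 64 60 63
f 64 66 60
f 62 66 61
f 65 63 61
f 61 66 65
f 65 64 63
f 66 64 65



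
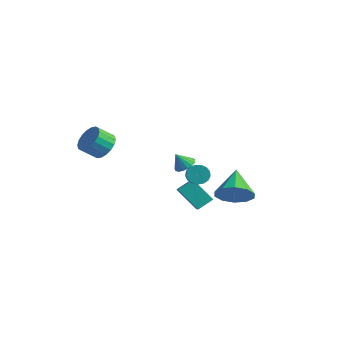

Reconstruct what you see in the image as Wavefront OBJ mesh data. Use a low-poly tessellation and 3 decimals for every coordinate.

v -0.216 -0.559 -0.693
v 0.12 0.243 -0.179
v -0.988 0.215 -1.396
v -0.653 1.017 -0.882
v 0.993 -0.357 -1.798
v 1.328 0.445 -1.284
v 0.22 0.417 -2.501
v 0.556 1.219 -1.987
v 2.081 1.267 -1.029
v 3.016 1.764 -0.772
v 1.139 2.553 -0.091
v 2.794 2.025 -1.352
v 2.3 1.996 -1.809
v 1.722 1.688 -1.968
v 1.281 1.22 -1.768
v 1.146 0.769 -1.286
v 1.368 0.509 -0.706
v 1.862 0.538 -0.249
v 2.44 0.845 -0.09
v 2.881 1.314 -0.29
v -3.027 3.263 -1.747
v -2.487 3.461 -1.423
v -3.413 2.917 -0.893
v -2.68 3.711 -1.408
v -2.952 3.858 -1.472
v -3.241 3.87 -1.598
v -3.481 3.742 -1.759
v -3.617 3.505 -1.917
v -3.618 3.212 -2.036
v -3.483 2.931 -2.089
v -3.244 2.727 -2.064
v -2.955 2.645 -1.966
v -2.682 2.705 -1.818
v -2.488 2.893 -1.654
v -2.418 3.166 -1.511
v -2.644 -3.459 2.946
v -2.089 -3.223 3.545
v -2.562 -3.904 4.253
v -3.116 -4.141 3.654
v -2.373 -2.977 3.592
v -2.846 -3.659 4.299
v -2.71 -2.827 3.511
v -3.183 -3.509 4.218
v -3.035 -2.802 3.318
v -3.508 -3.484 4.025
v -3.282 -2.908 3.051
v -3.755 -3.589 3.758
v -3.402 -3.122 2.764
v -3.875 -3.804 3.471
v -3.372 -3.403 2.513
v -3.845 -4.085 3.22
v -3.198 -3.696 2.347
v -3.671 -4.377 3.055
v -2.914 -3.941 2.301
v -3.387 -4.623 3.008
v -2.577 -4.091 2.382
v -3.05 -4.773 3.089
v -2.252 -4.116 2.575
v -2.725 -4.798 3.282
v -2.005 -4.011 2.842
v -2.478 -4.692 3.549
v -1.885 -3.796 3.129
v -2.358 -4.478 3.836
v -1.915 -3.515 3.38
v -2.388 -4.197 4.087
v 0.906 -0.341 0.799
v 1.114 -0.602 0.277
v 1.743 -1.26 0.858
v 1.534 -0.999 1.381
v 1.304 -0.379 0.326
v 1.933 -1.037 0.907
v 1.402 -0.147 0.483
v 2.031 -0.805 1.064
v 1.386 0.041 0.712
v 2.015 -0.617 1.293
v 1.26 0.141 0.961
v 1.889 -0.517 1.543
v 1.053 0.131 1.174
v 1.682 -0.528 1.755
v 0.812 0.012 1.3
v 1.441 -0.646 1.881
v 0.593 -0.187 1.312
v 1.222 -0.845 1.893
v 0.445 -0.422 1.207
v 1.074 -1.08 1.788
v 0.403 -0.638 1.008
v 1.031 -1.296 1.589
v 0.475 -0.786 0.761
v 1.104 -1.444 1.342
v 0.647 -0.832 0.523
v 1.276 -1.49 1.104
v 0.877 -0.766 0.349
v 1.506 -1.424 0.93
f 2 4 1
f 5 2 1
f 1 4 3
f 3 5 1
f 2 8 4
f 6 2 5
f 6 8 2
f 4 8 3
f 7 5 3
f 3 8 7
f 7 6 5
f 8 6 7
f 10 9 12
f 10 12 11
f 12 9 13
f 12 13 11
f 13 9 14
f 13 14 11
f 14 9 15
f 14 15 11
f 15 9 16
f 15 16 11
f 16 9 17
f 16 17 11
f 17 9 18
f 17 18 11
f 18 9 19
f 18 19 11
f 19 9 20
f 19 20 11
f 20 9 10
f 20 10 11
f 22 21 24
f 22 24 23
f 24 21 25
f 24 25 23
f 25 21 26
f 25 26 23
f 26 21 27
f 26 27 23
f 27 21 28
f 27 28 23
f 28 21 29
f 28 29 23
f 29 21 30
f 29 30 23
f 30 21 31
f 30 31 23
f 31 21 32
f 31 32 23
f 32 21 33
f 32 33 23
f 33 21 34
f 33 34 23
f 34 21 35
f 34 35 23
f 35 21 22
f 35 22 23
f 37 36 40
f 37 40 38
f 38 40 41
f 38 41 39
f 40 36 42
f 40 42 41
f 41 42 43
f 41 43 39
f 42 36 44
f 42 44 43
f 43 44 45
f 43 45 39
f 44 36 46
f 44 46 45
f 45 46 47
f 45 47 39
f 46 36 48
f 46 48 47
f 47 48 49
f 47 49 39
f 48 36 50
f 48 50 49
f 49 50 51
f 49 51 39
f 50 36 52
f 50 52 51
f 51 52 53
f 51 53 39
f 52 36 54
f 52 54 53
f 53 54 55
f 53 55 39
f 54 36 56
f 54 56 55
f 55 56 57
f 55 57 39
f 56 36 58
f 56 58 57
f 57 58 59
f 57 59 39
f 58 36 60
f 58 60 59
f 59 60 61
f 59 61 39
f 60 36 62
f 60 62 61
f 61 62 63
f 61 63 39
f 62 36 64
f 62 64 63
f 63 64 65
f 63 65 39
f 64 36 37
f 64 37 65
f 65 37 38
f 65 38 39
f 67 66 70
f 67 70 68
f 68 70 71
f 68 71 69
f 70 66 72
f 70 72 71
f 71 72 73
f 71 73 69
f 72 66 74
f 72 74 73
f 73 74 75
f 73 75 69
f 74 66 76
f 74 76 75
f 75 76 77
f 75 77 69
f 76 66 78
f 76 78 77
f 77 78 79
f 77 79 69
f 78 66 80
f 78 80 79
f 79 80 81
f 79 81 69
f 80 66 82
f 80 82 81
f 81 82 83
f 81 83 69
f 82 66 84
f 82 84 83
f 83 84 85
f 83 85 69
f 84 66 86
f 84 86 85
f 85 86 87
f 85 87 69
f 86 66 88
f 86 88 87
f 87 88 89
f 87 89 69
f 88 66 90
f 88 90 89
f 89 90 91
f 89 91 69
f 90 66 92
f 90 92 91
f 91 92 93
f 91 93 69
f 92 66 67
f 92 67 93
f 93 67 68
f 93 68 69



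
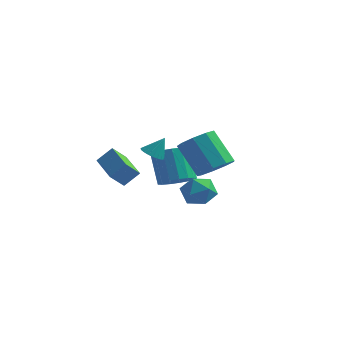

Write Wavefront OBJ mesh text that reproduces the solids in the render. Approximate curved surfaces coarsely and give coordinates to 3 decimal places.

v -0.799 -1.441 0.928
v -0.312 -1.227 0.61
v -0.341 -1.079 1.872
v -0.458 -1.034 0.607
v -0.657 -0.904 0.653
v -0.877 -0.855 0.741
v -1.085 -0.895 0.857
v -1.249 -1.019 0.984
v -1.345 -1.206 1.103
v -1.358 -1.43 1.195
v -1.286 -1.655 1.246
v -1.14 -1.848 1.249
v -0.941 -1.978 1.203
v -0.721 -2.027 1.115
v -0.513 -1.987 0.998
v -0.348 -1.863 0.871
v -0.252 -1.675 0.753
v -0.239 -1.452 0.661
v 1.432 0.686 -0.421
v 2.218 0.948 0.12
v 1.015 1.335 1.682
v 0.228 1.074 1.141
v 1.971 1.488 -0.205
v 0.767 1.876 1.358
v 1.471 1.653 -0.631
v 0.267 2.041 0.932
v 0.952 1.366 -0.959
v -0.251 1.753 0.604
v 0.658 0.76 -1.035
v -0.545 1.148 0.528
v 0.726 0.12 -0.824
v -0.477 0.508 0.739
v 1.124 -0.255 -0.425
v -0.079 0.133 1.138
v 1.666 -0.19 -0.024
v 0.463 0.198 1.539
v 2.098 0.285 0.191
v 0.895 0.673 1.754
v -1.604 2.938 -2.734
v -0.711 3.015 -2.363
v -1.443 3.739 -0.754
v -2.336 3.662 -1.126
v -0.778 3.422 -2.576
v -1.51 4.146 -0.968
v -1.034 3.718 -2.826
v -1.766 4.442 -1.217
v -1.421 3.835 -3.055
v -2.153 4.559 -1.446
v -1.85 3.747 -3.21
v -2.581 4.471 -1.601
v -2.222 3.474 -3.256
v -2.954 4.197 -1.648
v -2.453 3.077 -3.183
v -3.185 3.801 -1.574
v -2.489 2.649 -3.007
v -3.221 3.373 -1.398
v -2.323 2.287 -2.769
v -3.055 3.011 -1.16
v -1.992 2.075 -2.522
v -2.724 2.798 -0.913
v -1.572 2.06 -2.325
v -2.304 2.783 -0.716
v -1.159 2.246 -2.221
v -1.891 2.97 -0.612
v -0.849 2.591 -2.235
v -1.581 3.314 -0.626
v 1.029 0.572 -1.687
v 1.37 0.167 -0.916
v 0.63 -0.787 -2.224
v 0.971 -1.192 -1.453
v 0.201 -0.663 -1.402
v 0.447 0.176 -1.07
v 1.553 -0.796 -2.07
v 1.799 0.043 -1.738
v 1.694 -0.679 -1.152
v 0.858 -0.597 -0.739
v 1.142 -0.023 -2.401
v 0.306 0.059 -1.988
v -2.049 -3.23 -0.051
v -1.469 -2.778 0.657
v -3.412 -1.889 0.211
v -2.833 -1.437 0.918
v -1.627 -2.663 -0.758
v -1.048 -2.211 -0.051
v -2.991 -1.322 -0.497
v -2.411 -0.87 0.211
f 2 1 4
f 2 4 3
f 4 1 5
f 4 5 3
f 5 1 6
f 5 6 3
f 6 1 7
f 6 7 3
f 7 1 8
f 7 8 3
f 8 1 9
f 8 9 3
f 9 1 10
f 9 10 3
f 10 1 11
f 10 11 3
f 11 1 12
f 11 12 3
f 12 1 13
f 12 13 3
f 13 1 14
f 13 14 3
f 14 1 15
f 14 15 3
f 15 1 16
f 15 16 3
f 16 1 17
f 16 17 3
f 17 1 18
f 17 18 3
f 18 1 2
f 18 2 3
f 20 19 23
f 20 23 21
f 21 23 24
f 21 24 22
f 23 19 25
f 23 25 24
f 24 25 26
f 24 26 22
f 25 19 27
f 25 27 26
f 26 27 28
f 26 28 22
f 27 19 29
f 27 29 28
f 28 29 30
f 28 30 22
f 29 19 31
f 29 31 30
f 30 31 32
f 30 32 22
f 31 19 33
f 31 33 32
f 32 33 34
f 32 34 22
f 33 19 35
f 33 35 34
f 34 35 36
f 34 36 22
f 35 19 37
f 35 37 36
f 36 37 38
f 36 38 22
f 37 19 20
f 37 20 38
f 38 20 21
f 38 21 22
f 40 39 43
f 40 43 41
f 41 43 44
f 41 44 42
f 43 39 45
f 43 45 44
f 44 45 46
f 44 46 42
f 45 39 47
f 45 47 46
f 46 47 48
f 46 48 42
f 47 39 49
f 47 49 48
f 48 49 50
f 48 50 42
f 49 39 51
f 49 51 50
f 50 51 52
f 50 52 42
f 51 39 53
f 51 53 52
f 52 53 54
f 52 54 42
f 53 39 55
f 53 55 54
f 54 55 56
f 54 56 42
f 55 39 57
f 55 57 56
f 56 57 58
f 56 58 42
f 57 39 59
f 57 59 58
f 58 59 60
f 58 60 42
f 59 39 61
f 59 61 60
f 60 61 62
f 60 62 42
f 61 39 63
f 61 63 62
f 62 63 64
f 62 64 42
f 63 39 65
f 63 65 64
f 64 65 66
f 64 66 42
f 65 39 40
f 65 40 66
f 66 40 41
f 66 41 42
f 67 78 72
f 67 72 68
f 67 68 74
f 67 74 77
f 67 77 78
f 68 72 76
f 72 78 71
f 78 77 69
f 77 74 73
f 74 68 75
f 70 76 71
f 70 71 69
f 70 69 73
f 70 73 75
f 70 75 76
f 71 76 72
f 69 71 78
f 73 69 77
f 75 73 74
f 76 75 68
f 80 82 79
f 83 80 79
f 79 82 81
f 81 83 79
f 80 86 82
f 84 80 83
f 84 86 80
f 82 86 81
f 85 83 81
f 81 86 85
f 85 84 83
f 86 84 85



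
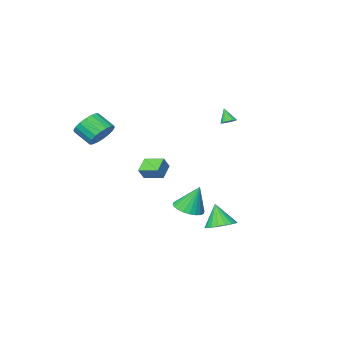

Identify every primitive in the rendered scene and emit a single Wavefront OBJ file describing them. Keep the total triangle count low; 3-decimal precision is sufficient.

v 3.783 2.139 0.273
v 3.038 1.574 0.872
v 3.15 3.186 0.474
v 2.405 2.621 1.072
v 4.235 2.279 0.968
v 3.49 1.714 1.566
v 3.602 3.326 1.168
v 2.857 2.761 1.767
v -0.172 3.996 -3.623
v 0.712 4.323 -3.508
v -0.148 3.404 -2.137
v 0.474 4.646 -3.375
v 0.108 4.841 -3.291
v -0.313 4.868 -3.274
v -0.707 4.722 -3.325
v -0.995 4.433 -3.436
v -1.119 4.057 -3.583
v -1.057 3.669 -3.739
v -0.819 3.346 -3.871
v -0.453 3.151 -3.955
v -0.031 3.124 -3.973
v 0.362 3.269 -3.921
v 0.65 3.559 -3.811
v 0.775 3.935 -3.663
v 3.438 -3.17 2.001
v 3.886 -2.484 2.574
v 4.371 -3.484 3.392
v 3.922 -4.17 2.819
v 3.485 -2.524 2.762
v 3.97 -3.524 3.581
v 3.075 -2.692 2.8
v 3.559 -3.692 3.619
v 2.736 -2.954 2.68
v 3.221 -3.954 3.498
v 2.537 -3.26 2.425
v 3.021 -4.26 3.243
v 2.515 -3.547 2.086
v 3 -4.547 2.904
v 2.677 -3.76 1.73
v 3.162 -4.76 2.549
v 2.989 -3.856 1.428
v 3.474 -4.856 2.246
v 3.39 -3.816 1.239
v 3.875 -4.816 2.058
v 3.801 -3.648 1.201
v 4.285 -4.648 2.02
v 4.139 -3.386 1.322
v 4.624 -4.386 2.14
v 4.339 -3.08 1.577
v 4.823 -4.08 2.395
v 4.36 -2.793 1.916
v 4.845 -3.793 2.734
v 4.198 -2.58 2.271
v 4.683 -3.58 3.09
v -0.04 0.778 -3.309
v 0.522 0.054 -2.963
v -0.5 1.262 -1.551
v 0.773 0.343 -2.977
v 0.899 0.698 -3.041
v 0.882 1.065 -3.147
v 0.725 1.389 -3.277
v 0.452 1.619 -3.412
v 0.103 1.722 -3.531
v -0.267 1.681 -3.616
v -0.603 1.502 -3.655
v -0.853 1.213 -3.641
v -0.98 0.858 -3.576
v -0.963 0.491 -3.471
v -0.806 0.168 -3.341
v -0.533 -0.063 -3.206
v -0.184 -0.165 -3.087
v 0.186 -0.124 -3.001
v -3.679 -0.542 2.592
v -3.188 -0.622 2.54
v -3.661 -1.038 3.528
v -3.192 -0.438 2.637
v -3.28 -0.272 2.727
v -3.437 -0.153 2.793
v -3.636 -0.101 2.824
v -3.843 -0.126 2.815
v -4.021 -0.222 2.768
v -4.14 -0.374 2.69
v -4.179 -0.554 2.595
v -4.132 -0.733 2.499
v -4.007 -0.879 2.42
v -3.825 -0.966 2.37
v -3.618 -0.98 2.359
v -3.421 -0.918 2.387
v -3.269 -0.792 2.451
f 2 4 1
f 5 2 1
f 1 4 3
f 3 5 1
f 2 8 4
f 6 2 5
f 6 8 2
f 4 8 3
f 7 5 3
f 3 8 7
f 7 6 5
f 8 6 7
f 10 9 12
f 10 12 11
f 12 9 13
f 12 13 11
f 13 9 14
f 13 14 11
f 14 9 15
f 14 15 11
f 15 9 16
f 15 16 11
f 16 9 17
f 16 17 11
f 17 9 18
f 17 18 11
f 18 9 19
f 18 19 11
f 19 9 20
f 19 20 11
f 20 9 21
f 20 21 11
f 21 9 22
f 21 22 11
f 22 9 23
f 22 23 11
f 23 9 24
f 23 24 11
f 24 9 10
f 24 10 11
f 26 25 29
f 26 29 27
f 27 29 30
f 27 30 28
f 29 25 31
f 29 31 30
f 30 31 32
f 30 32 28
f 31 25 33
f 31 33 32
f 32 33 34
f 32 34 28
f 33 25 35
f 33 35 34
f 34 35 36
f 34 36 28
f 35 25 37
f 35 37 36
f 36 37 38
f 36 38 28
f 37 25 39
f 37 39 38
f 38 39 40
f 38 40 28
f 39 25 41
f 39 41 40
f 40 41 42
f 40 42 28
f 41 25 43
f 41 43 42
f 42 43 44
f 42 44 28
f 43 25 45
f 43 45 44
f 44 45 46
f 44 46 28
f 45 25 47
f 45 47 46
f 46 47 48
f 46 48 28
f 47 25 49
f 47 49 48
f 48 49 50
f 48 50 28
f 49 25 51
f 49 51 50
f 50 51 52
f 50 52 28
f 51 25 53
f 51 53 52
f 52 53 54
f 52 54 28
f 53 25 26
f 53 26 54
f 54 26 27
f 54 27 28
f 56 55 58
f 56 58 57
f 58 55 59
f 58 59 57
f 59 55 60
f 59 60 57
f 60 55 61
f 60 61 57
f 61 55 62
f 61 62 57
f 62 55 63
f 62 63 57
f 63 55 64
f 63 64 57
f 64 55 65
f 64 65 57
f 65 55 66
f 65 66 57
f 66 55 67
f 66 67 57
f 67 55 68
f 67 68 57
f 68 55 69
f 68 69 57
f 69 55 70
f 69 70 57
f 70 55 71
f 70 71 57
f 71 55 72
f 71 72 57
f 72 55 56
f 72 56 57
f 74 73 76
f 74 76 75
f 76 73 77
f 76 77 75
f 77 73 78
f 77 78 75
f 78 73 79
f 78 79 75
f 79 73 80
f 79 80 75
f 80 73 81
f 80 81 75
f 81 73 82
f 81 82 75
f 82 73 83
f 82 83 75
f 83 73 84
f 83 84 75
f 84 73 85
f 84 85 75
f 85 73 86
f 85 86 75
f 86 73 87
f 86 87 75
f 87 73 88
f 87 88 75
f 88 73 89
f 88 89 75
f 89 73 74
f 89 74 75



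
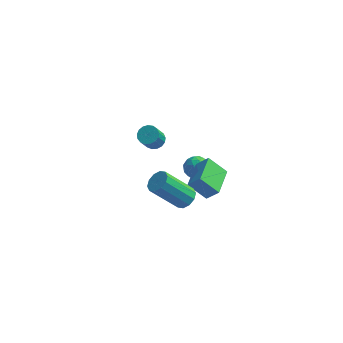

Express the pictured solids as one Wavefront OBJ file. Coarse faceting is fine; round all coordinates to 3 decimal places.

v 1.811 -2.479 0.504
v 2.464 -2.522 1.221
v 1.934 -0.724 0.496
v 2.587 -0.766 1.213
v 2.813 -2.554 -0.413
v 3.466 -2.596 0.304
v 2.936 -0.798 -0.421
v 3.589 -0.841 0.296
v -1.166 3.613 -2.429
v -0.724 3.946 -2.129
v -0.971 3.36 -1.112
v -1.414 3.027 -1.411
v -0.974 4.111 -2.094
v -1.221 3.525 -1.077
v -1.268 4.162 -2.137
v -1.515 3.576 -1.119
v -1.539 4.087 -2.246
v -1.786 3.501 -1.229
v -1.724 3.904 -2.397
v -1.972 3.317 -1.38
v -1.782 3.654 -2.555
v -2.03 3.067 -1.538
v -1.699 3.395 -2.684
v -1.946 2.808 -1.667
v -1.494 3.185 -2.755
v -1.741 2.599 -1.738
v -1.213 3.074 -2.751
v -1.461 2.487 -1.734
v -0.922 3.087 -2.673
v -1.17 2.5 -1.656
v -0.687 3.22 -2.539
v -0.935 2.633 -1.522
v -0.562 3.443 -2.38
v -0.809 2.856 -1.363
v -0.575 3.705 -2.232
v -0.822 3.118 -1.215
v 1.352 2.764 -3.27
v 2.048 2.548 -3
v 0.852 1.692 -2.84
v 1.548 1.476 -2.57
v 1.169 2.068 -2.237
v 1.478 2.731 -2.503
v 1.422 1.509 -3.337
v 1.731 2.172 -3.603
v 2.092 1.772 -3.041
v 1.935 2.118 -2.361
v 0.965 2.122 -3.479
v 0.808 2.468 -2.799
v 1.744 2.75 -3.173
v 1.156 1.49 -2.667
v 0.933 1.838 -2.472
v 1.343 1.711 -2.313
v 1.409 2.858 -2.881
v 1.818 2.731 -2.722
v 1.301 2.449 -2.274
v 1.082 1.509 -3.118
v 1.491 1.382 -2.959
v 1.557 2.529 -3.527
v 1.967 2.402 -3.368
v 1.599 1.791 -3.566
v 2.179 2.167 -3.038
v 1.885 1.537 -2.785
v 1.811 1.557 -3.236
v 1.993 1.946 -3.392
v 2.087 2.37 -2.639
v 1.793 1.74 -2.386
v 1.57 2.088 -2.191
v 1.752 2.478 -2.347
v 2.113 1.914 -2.663
v 1.107 2.5 -3.454
v 0.813 1.87 -3.201
v 1.148 1.762 -3.493
v 1.33 2.152 -3.649
v 1.015 2.703 -3.055
v 0.721 2.073 -2.802
v 0.907 2.294 -2.448
v 1.089 2.683 -2.604
v 0.787 2.326 -3.177
v 1.929 -3.579 0.573
v 2.424 -3.892 0.918
v 1.046 -4.295 2.532
v 0.551 -3.981 2.187
v 2.43 -3.485 1.024
v 1.051 -3.888 2.638
v 2.244 -3.114 0.958
v 0.865 -3.517 2.571
v 1.938 -2.921 0.745
v 0.559 -3.323 2.358
v 1.628 -2.978 0.466
v 0.25 -3.381 2.079
v 1.434 -3.265 0.228
v 0.056 -3.668 1.842
v 1.429 -3.672 0.122
v 0.05 -4.075 1.736
v 1.615 -4.043 0.189
v 0.236 -4.446 1.802
v 1.921 -4.237 0.402
v 0.542 -4.639 2.015
v 2.23 -4.179 0.681
v 0.852 -4.582 2.294
f 2 4 1
f 5 2 1
f 1 4 3
f 3 5 1
f 2 8 4
f 6 2 5
f 6 8 2
f 4 8 3
f 7 5 3
f 3 8 7
f 7 6 5
f 8 6 7
f 10 9 13
f 10 13 11
f 11 13 14
f 11 14 12
f 13 9 15
f 13 15 14
f 14 15 16
f 14 16 12
f 15 9 17
f 15 17 16
f 16 17 18
f 16 18 12
f 17 9 19
f 17 19 18
f 18 19 20
f 18 20 12
f 19 9 21
f 19 21 20
f 20 21 22
f 20 22 12
f 21 9 23
f 21 23 22
f 22 23 24
f 22 24 12
f 23 9 25
f 23 25 24
f 24 25 26
f 24 26 12
f 25 9 27
f 25 27 26
f 26 27 28
f 26 28 12
f 27 9 29
f 27 29 28
f 28 29 30
f 28 30 12
f 29 9 31
f 29 31 30
f 30 31 32
f 30 32 12
f 31 9 33
f 31 33 32
f 32 33 34
f 32 34 12
f 33 9 35
f 33 35 34
f 34 35 36
f 34 36 12
f 35 9 10
f 35 10 36
f 36 10 11
f 36 11 12
f 37 74 53
f 74 48 77
f 53 77 42
f 74 77 53
f 37 53 49
f 53 42 54
f 49 54 38
f 53 54 49
f 37 49 58
f 49 38 59
f 58 59 44
f 49 59 58
f 37 58 70
f 58 44 73
f 70 73 47
f 58 73 70
f 37 70 74
f 70 47 78
f 74 78 48
f 70 78 74
f 38 54 65
f 54 42 68
f 65 68 46
f 54 68 65
f 42 77 55
f 77 48 76
f 55 76 41
f 77 76 55
f 48 78 75
f 78 47 71
f 75 71 39
f 78 71 75
f 47 73 72
f 73 44 60
f 72 60 43
f 73 60 72
f 44 59 64
f 59 38 61
f 64 61 45
f 59 61 64
f 40 66 52
f 66 46 67
f 52 67 41
f 66 67 52
f 40 52 50
f 52 41 51
f 50 51 39
f 52 51 50
f 40 50 57
f 50 39 56
f 57 56 43
f 50 56 57
f 40 57 62
f 57 43 63
f 62 63 45
f 57 63 62
f 40 62 66
f 62 45 69
f 66 69 46
f 62 69 66
f 41 67 55
f 67 46 68
f 55 68 42
f 67 68 55
f 39 51 75
f 51 41 76
f 75 76 48
f 51 76 75
f 43 56 72
f 56 39 71
f 72 71 47
f 56 71 72
f 45 63 64
f 63 43 60
f 64 60 44
f 63 60 64
f 46 69 65
f 69 45 61
f 65 61 38
f 69 61 65
f 80 79 83
f 80 83 81
f 81 83 84
f 81 84 82
f 83 79 85
f 83 85 84
f 84 85 86
f 84 86 82
f 85 79 87
f 85 87 86
f 86 87 88
f 86 88 82
f 87 79 89
f 87 89 88
f 88 89 90
f 88 90 82
f 89 79 91
f 89 91 90
f 90 91 92
f 90 92 82
f 91 79 93
f 91 93 92
f 92 93 94
f 92 94 82
f 93 79 95
f 93 95 94
f 94 95 96
f 94 96 82
f 95 79 97
f 95 97 96
f 96 97 98
f 96 98 82
f 97 79 99
f 97 99 98
f 98 99 100
f 98 100 82
f 99 79 80
f 99 80 100
f 100 80 81
f 100 81 82



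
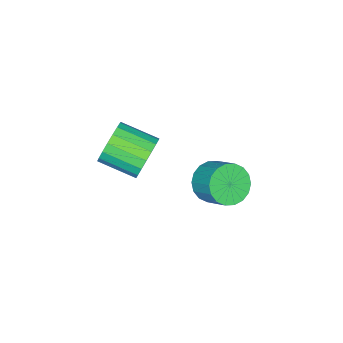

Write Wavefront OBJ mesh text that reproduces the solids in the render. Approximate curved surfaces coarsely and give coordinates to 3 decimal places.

v -1.63 -2.051 -3.328
v -0.892 -1.836 -3.967
v -0.512 -0.774 -3.172
v -1.25 -0.989 -2.532
v -1.232 -1.596 -4.125
v -0.853 -0.534 -3.329
v -1.652 -1.447 -4.124
v -1.272 -0.385 -3.329
v -2.066 -1.417 -3.966
v -1.687 -0.355 -3.17
v -2.395 -1.513 -3.681
v -2.015 -0.451 -2.886
v -2.572 -1.715 -3.327
v -2.192 -0.653 -2.531
v -2.562 -1.984 -2.972
v -2.182 -0.922 -2.177
v -2.368 -2.266 -2.688
v -1.988 -1.204 -1.893
v -2.027 -2.506 -2.531
v -1.648 -1.444 -1.735
v -1.608 -2.655 -2.531
v -1.228 -1.593 -1.736
v -1.193 -2.685 -2.69
v -0.814 -1.623 -1.894
v -0.865 -2.589 -2.974
v -0.485 -1.527 -2.179
v -0.688 -2.387 -3.329
v -0.308 -1.325 -2.533
v -0.698 -2.118 -3.683
v -0.318 -1.056 -2.888
v 1.864 -2.924 1.099
v 2.439 -3.07 0.294
v 2.77 -4.643 0.816
v 2.196 -4.496 1.621
v 2.727 -2.91 0.593
v 3.058 -4.483 1.115
v 2.844 -2.752 0.993
v 3.175 -4.325 1.515
v 2.767 -2.629 1.413
v 3.098 -4.202 1.935
v 2.511 -2.564 1.772
v 2.842 -4.137 2.294
v 2.127 -2.57 1.997
v 2.458 -4.143 2.519
v 1.691 -2.646 2.044
v 2.023 -4.219 2.566
v 1.29 -2.777 1.904
v 1.621 -4.35 2.426
v 1.002 -2.937 1.605
v 1.333 -4.51 2.127
v 0.885 -3.095 1.205
v 1.216 -4.668 1.727
v 0.962 -3.218 0.785
v 1.293 -4.791 1.307
v 1.218 -3.283 0.426
v 1.549 -4.856 0.948
v 1.602 -3.277 0.201
v 1.933 -4.85 0.723
v 2.037 -3.201 0.154
v 2.369 -4.774 0.676
f 2 1 5
f 2 5 3
f 3 5 6
f 3 6 4
f 5 1 7
f 5 7 6
f 6 7 8
f 6 8 4
f 7 1 9
f 7 9 8
f 8 9 10
f 8 10 4
f 9 1 11
f 9 11 10
f 10 11 12
f 10 12 4
f 11 1 13
f 11 13 12
f 12 13 14
f 12 14 4
f 13 1 15
f 13 15 14
f 14 15 16
f 14 16 4
f 15 1 17
f 15 17 16
f 16 17 18
f 16 18 4
f 17 1 19
f 17 19 18
f 18 19 20
f 18 20 4
f 19 1 21
f 19 21 20
f 20 21 22
f 20 22 4
f 21 1 23
f 21 23 22
f 22 23 24
f 22 24 4
f 23 1 25
f 23 25 24
f 24 25 26
f 24 26 4
f 25 1 27
f 25 27 26
f 26 27 28
f 26 28 4
f 27 1 29
f 27 29 28
f 28 29 30
f 28 30 4
f 29 1 2
f 29 2 30
f 30 2 3
f 30 3 4
f 32 31 35
f 32 35 33
f 33 35 36
f 33 36 34
f 35 31 37
f 35 37 36
f 36 37 38
f 36 38 34
f 37 31 39
f 37 39 38
f 38 39 40
f 38 40 34
f 39 31 41
f 39 41 40
f 40 41 42
f 40 42 34
f 41 31 43
f 41 43 42
f 42 43 44
f 42 44 34
f 43 31 45
f 43 45 44
f 44 45 46
f 44 46 34
f 45 31 47
f 45 47 46
f 46 47 48
f 46 48 34
f 47 31 49
f 47 49 48
f 48 49 50
f 48 50 34
f 49 31 51
f 49 51 50
f 50 51 52
f 50 52 34
f 51 31 53
f 51 53 52
f 52 53 54
f 52 54 34
f 53 31 55
f 53 55 54
f 54 55 56
f 54 56 34
f 55 31 57
f 55 57 56
f 56 57 58
f 56 58 34
f 57 31 59
f 57 59 58
f 58 59 60
f 58 60 34
f 59 31 32
f 59 32 60
f 60 32 33
f 60 33 34



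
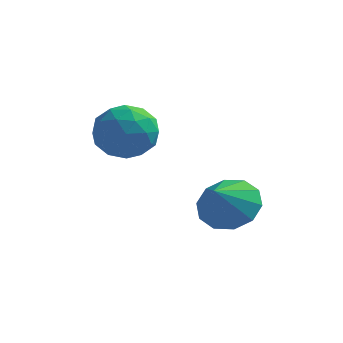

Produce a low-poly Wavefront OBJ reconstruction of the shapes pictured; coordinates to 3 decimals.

v 0.932 -0.9 -0.46
v 1.834 -0.775 -0.368
v 0.966 -1.925 0.608
v 1.868 -1.8 0.7
v 1.286 -1.142 0.957
v 1.265 -0.509 0.297
v 1.535 -2.191 -0.057
v 1.514 -1.558 -0.717
v 2.206 -1.573 -0.12
v 2.053 -0.925 0.507
v 0.747 -1.775 -0.267
v 0.594 -1.127 0.36
v 1.38 -0.748 -0.508
v 1.42 -1.952 0.748
v 1.078 -1.566 0.899
v 1.608 -1.492 0.953
v 1.046 -0.591 -0.116
v 1.576 -0.518 -0.063
v 1.254 -0.733 0.716
v 1.224 -2.182 0.303
v 1.754 -2.109 0.356
v 1.192 -1.208 -0.713
v 1.722 -1.134 -0.659
v 1.546 -1.967 -0.476
v 2.129 -1.143 -0.308
v 2.149 -1.745 0.32
v 1.953 -1.975 -0.125
v 1.941 -1.603 -0.513
v 2.039 -0.762 0.061
v 2.059 -1.364 0.688
v 1.717 -0.978 0.84
v 1.704 -0.606 0.452
v 2.257 -1.231 0.207
v 0.741 -1.336 -0.448
v 0.761 -1.938 0.179
v 1.096 -2.094 -0.212
v 1.083 -1.722 -0.6
v 0.651 -0.955 -0.08
v 0.671 -1.557 0.548
v 0.859 -1.097 0.753
v 0.847 -0.725 0.365
v 0.543 -1.469 0.033
v 3.867 -0.499 -2.355
v 4.528 -0.127 -1.89
v 3.793 -1.381 -1.545
v 4.053 0.081 -1.707
v 3.507 0.068 -1.771
v 3.098 -0.162 -2.059
v 2.983 -0.521 -2.46
v 3.206 -0.872 -2.821
v 3.681 -1.08 -3.004
v 4.227 -1.066 -2.939
v 4.636 -0.836 -2.652
v 4.751 -0.477 -2.251
f 1 38 17
f 38 12 41
f 17 41 6
f 38 41 17
f 1 17 13
f 17 6 18
f 13 18 2
f 17 18 13
f 1 13 22
f 13 2 23
f 22 23 8
f 13 23 22
f 1 22 34
f 22 8 37
f 34 37 11
f 22 37 34
f 1 34 38
f 34 11 42
f 38 42 12
f 34 42 38
f 2 18 29
f 18 6 32
f 29 32 10
f 18 32 29
f 6 41 19
f 41 12 40
f 19 40 5
f 41 40 19
f 12 42 39
f 42 11 35
f 39 35 3
f 42 35 39
f 11 37 36
f 37 8 24
f 36 24 7
f 37 24 36
f 8 23 28
f 23 2 25
f 28 25 9
f 23 25 28
f 4 30 16
f 30 10 31
f 16 31 5
f 30 31 16
f 4 16 14
f 16 5 15
f 14 15 3
f 16 15 14
f 4 14 21
f 14 3 20
f 21 20 7
f 14 20 21
f 4 21 26
f 21 7 27
f 26 27 9
f 21 27 26
f 4 26 30
f 26 9 33
f 30 33 10
f 26 33 30
f 5 31 19
f 31 10 32
f 19 32 6
f 31 32 19
f 3 15 39
f 15 5 40
f 39 40 12
f 15 40 39
f 7 20 36
f 20 3 35
f 36 35 11
f 20 35 36
f 9 27 28
f 27 7 24
f 28 24 8
f 27 24 28
f 10 33 29
f 33 9 25
f 29 25 2
f 33 25 29
f 44 43 46
f 44 46 45
f 46 43 47
f 46 47 45
f 47 43 48
f 47 48 45
f 48 43 49
f 48 49 45
f 49 43 50
f 49 50 45
f 50 43 51
f 50 51 45
f 51 43 52
f 51 52 45
f 52 43 53
f 52 53 45
f 53 43 54
f 53 54 45
f 54 43 44
f 54 44 45

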